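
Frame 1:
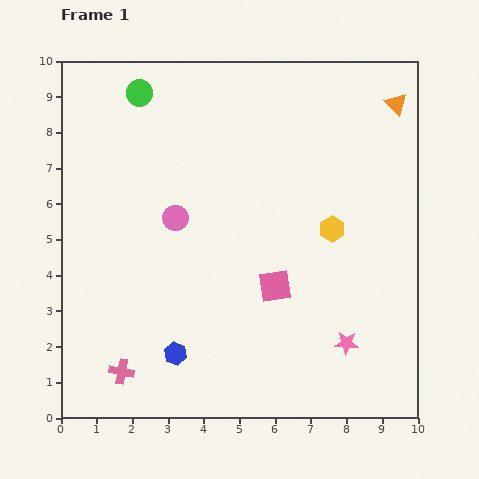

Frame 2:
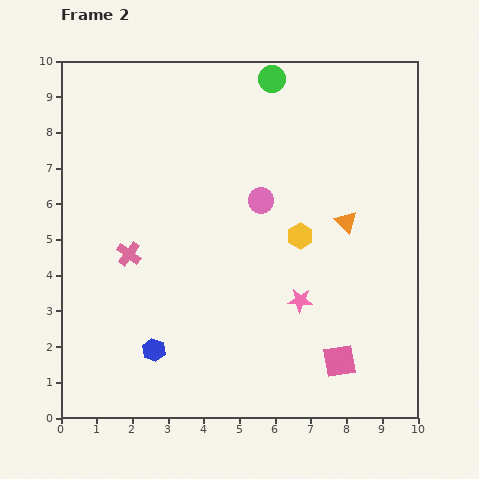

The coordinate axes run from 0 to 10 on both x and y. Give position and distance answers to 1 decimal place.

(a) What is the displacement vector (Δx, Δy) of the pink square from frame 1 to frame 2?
(1.8, -2.1)

The pink square was at (6.0, 3.7) in frame 1 and (7.8, 1.6) in frame 2.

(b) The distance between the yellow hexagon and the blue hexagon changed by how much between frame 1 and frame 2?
-0.4

Distance in frame 1: 5.6. Distance in frame 2: 5.2.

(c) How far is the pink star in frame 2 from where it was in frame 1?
1.8

The pink star moved from (8.0, 2.1) to (6.7, 3.3), a distance of √(1.3² + 1.2²) ≈ 1.8.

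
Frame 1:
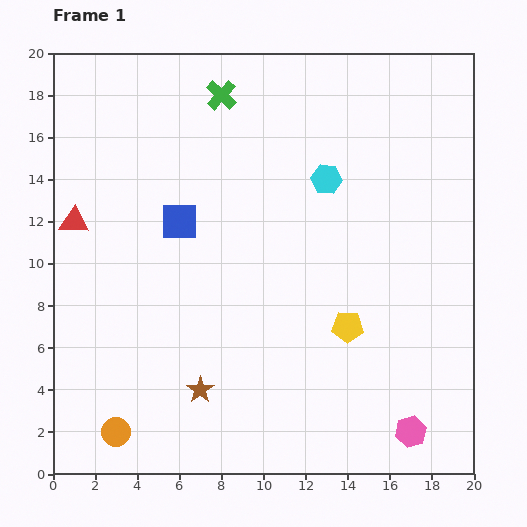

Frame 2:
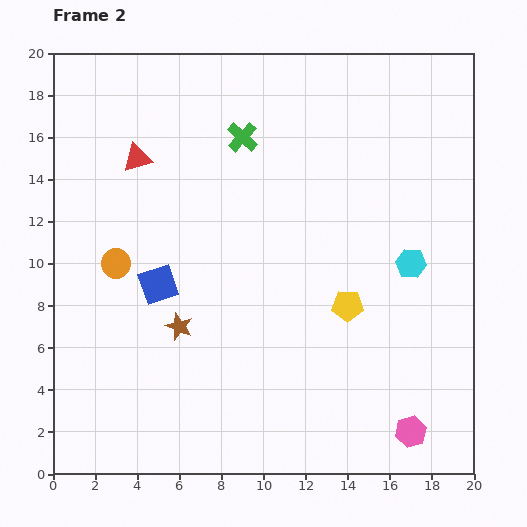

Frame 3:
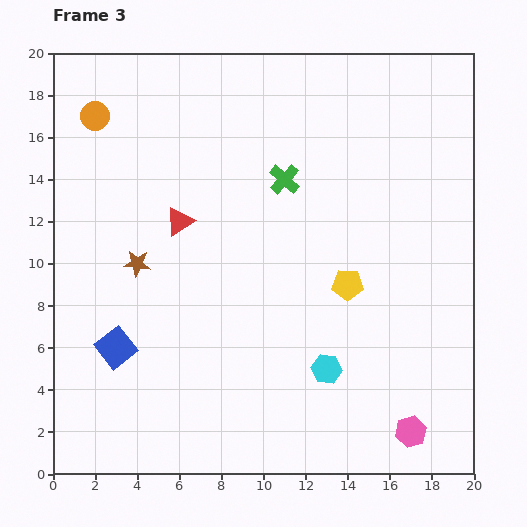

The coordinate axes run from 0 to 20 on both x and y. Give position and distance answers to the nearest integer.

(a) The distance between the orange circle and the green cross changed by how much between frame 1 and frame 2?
-9

Distance in frame 1: 17. Distance in frame 2: 8.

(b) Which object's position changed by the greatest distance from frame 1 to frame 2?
the orange circle

(moved 8; next 6)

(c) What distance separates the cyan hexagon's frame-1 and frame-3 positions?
9

The cyan hexagon moved from (13, 14) to (13, 5), a distance of √(0² + 9²) ≈ 9.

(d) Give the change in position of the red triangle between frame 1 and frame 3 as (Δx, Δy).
(5, 0)

The red triangle was at (1, 12) in frame 1 and (6, 12) in frame 3.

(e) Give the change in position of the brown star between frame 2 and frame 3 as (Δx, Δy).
(-2, 3)

The brown star was at (6, 7) in frame 2 and (4, 10) in frame 3.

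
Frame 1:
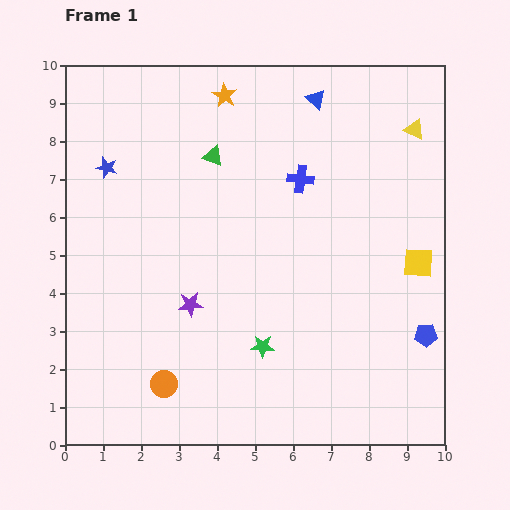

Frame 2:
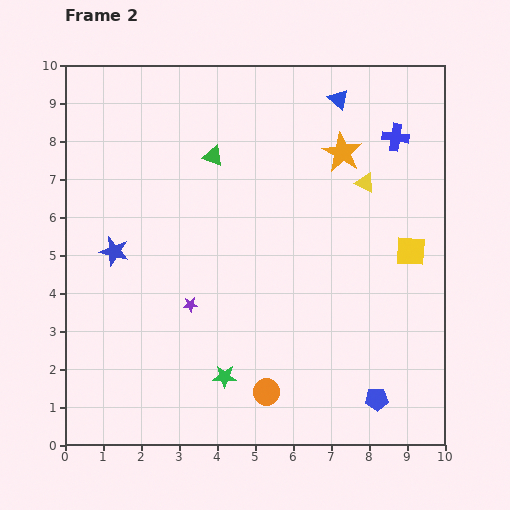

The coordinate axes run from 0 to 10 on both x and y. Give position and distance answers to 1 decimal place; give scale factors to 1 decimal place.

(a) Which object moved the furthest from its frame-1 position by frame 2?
the orange star

(moved 3.4; next 2.7)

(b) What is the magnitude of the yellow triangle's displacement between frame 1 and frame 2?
1.9

The yellow triangle moved from (9.2, 8.3) to (7.9, 6.9), a distance of √(1.3² + 1.4²) ≈ 1.9.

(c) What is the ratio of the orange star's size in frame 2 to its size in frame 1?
1.6×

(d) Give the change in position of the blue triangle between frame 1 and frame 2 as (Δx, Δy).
(0.6, 0.0)

The blue triangle was at (6.6, 9.1) in frame 1 and (7.2, 9.1) in frame 2.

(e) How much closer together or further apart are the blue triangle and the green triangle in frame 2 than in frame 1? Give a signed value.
+0.5

Distance in frame 1: 3.1. Distance in frame 2: 3.6.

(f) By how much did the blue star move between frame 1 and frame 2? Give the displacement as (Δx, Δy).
(0.2, -2.2)

The blue star was at (1.1, 7.3) in frame 1 and (1.3, 5.1) in frame 2.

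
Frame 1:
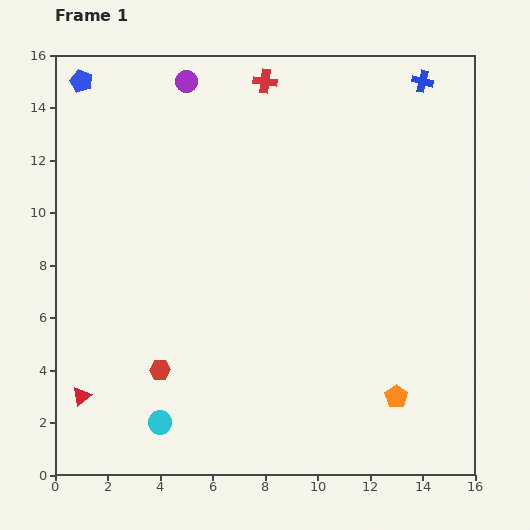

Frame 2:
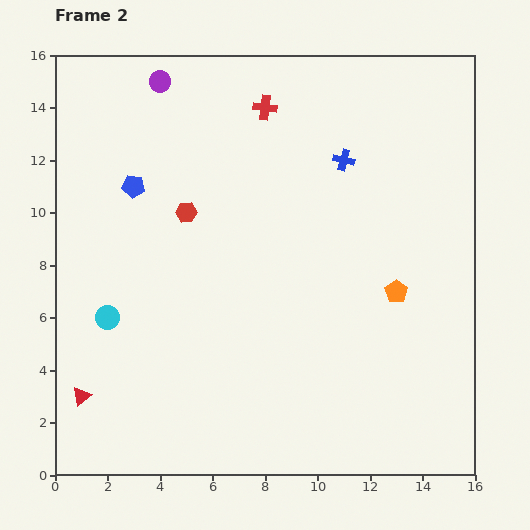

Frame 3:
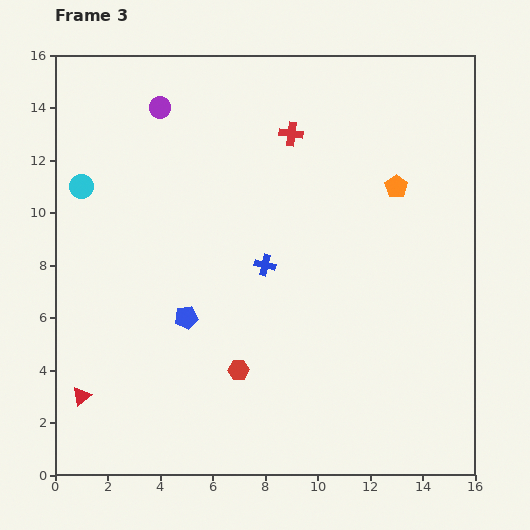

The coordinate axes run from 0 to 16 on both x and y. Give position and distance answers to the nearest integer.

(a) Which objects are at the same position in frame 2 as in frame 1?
the red triangle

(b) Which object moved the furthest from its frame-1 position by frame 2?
the red hexagon

(moved 6; next 4)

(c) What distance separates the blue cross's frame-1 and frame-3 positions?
9

The blue cross moved from (14, 15) to (8, 8), a distance of √(6² + 7²) ≈ 9.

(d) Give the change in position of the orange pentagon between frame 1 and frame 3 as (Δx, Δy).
(0, 8)

The orange pentagon was at (13, 3) in frame 1 and (13, 11) in frame 3.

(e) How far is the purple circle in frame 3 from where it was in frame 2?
1

The purple circle moved from (4, 15) to (4, 14), a distance of √(0² + 1²) ≈ 1.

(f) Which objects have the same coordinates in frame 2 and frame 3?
the red triangle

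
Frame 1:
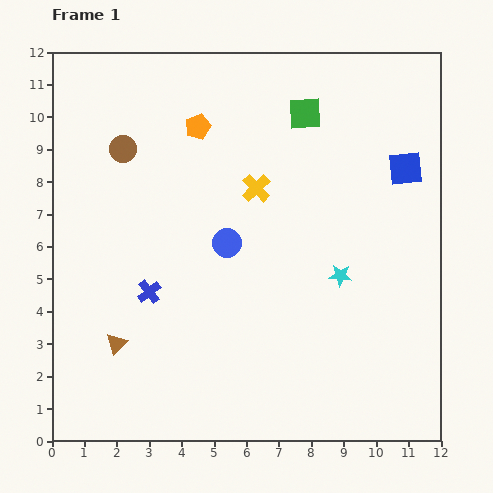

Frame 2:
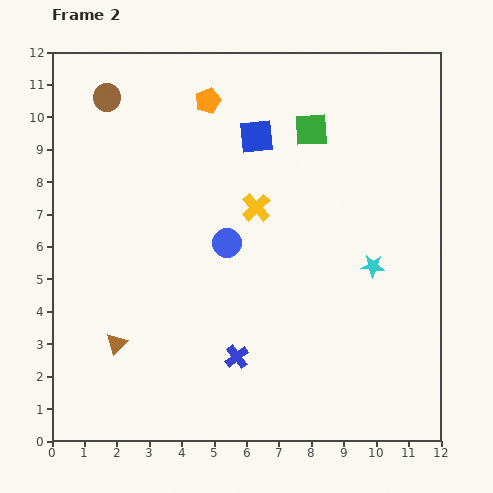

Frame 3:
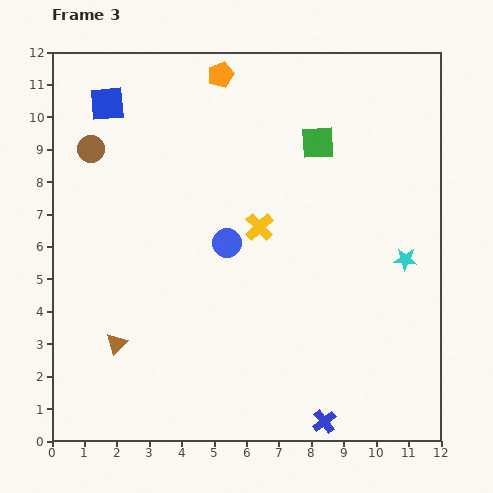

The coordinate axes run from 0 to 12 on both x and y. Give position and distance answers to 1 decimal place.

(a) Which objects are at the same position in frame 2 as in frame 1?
the brown triangle, the blue circle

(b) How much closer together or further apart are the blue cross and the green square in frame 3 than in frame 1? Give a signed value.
+1.3

Distance in frame 1: 7.3. Distance in frame 3: 8.6.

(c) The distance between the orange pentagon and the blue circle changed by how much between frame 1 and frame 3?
+1.5

Distance in frame 1: 3.7. Distance in frame 3: 5.2.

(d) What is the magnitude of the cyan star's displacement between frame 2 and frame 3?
1.0

The cyan star moved from (9.9, 5.4) to (10.9, 5.6), a distance of √(1.0² + 0.2²) ≈ 1.0.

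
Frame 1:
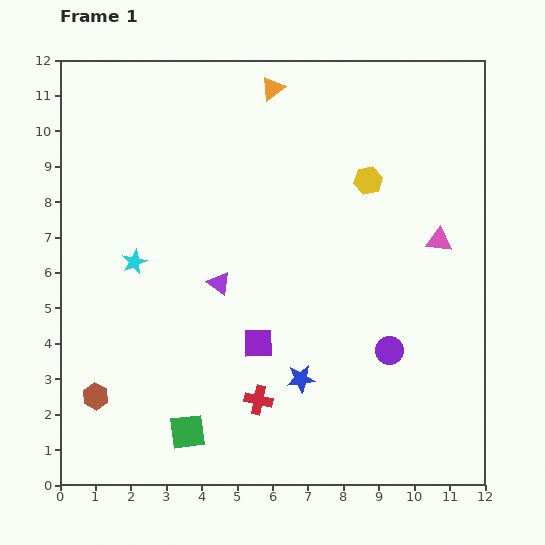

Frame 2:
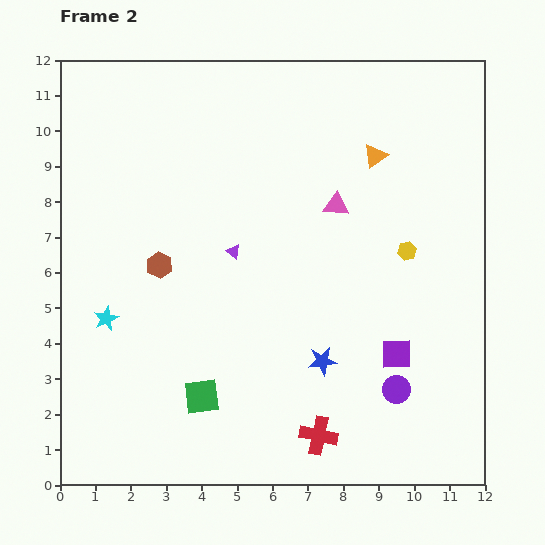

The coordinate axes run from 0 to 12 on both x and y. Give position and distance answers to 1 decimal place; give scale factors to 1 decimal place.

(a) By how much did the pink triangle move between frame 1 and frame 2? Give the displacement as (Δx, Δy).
(-2.9, 1.0)

The pink triangle was at (10.7, 6.9) in frame 1 and (7.8, 7.9) in frame 2.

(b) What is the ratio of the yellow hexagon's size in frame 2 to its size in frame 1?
0.7×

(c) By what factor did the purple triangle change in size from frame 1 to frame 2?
0.6×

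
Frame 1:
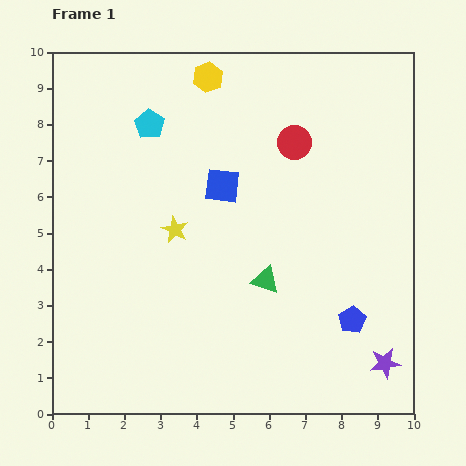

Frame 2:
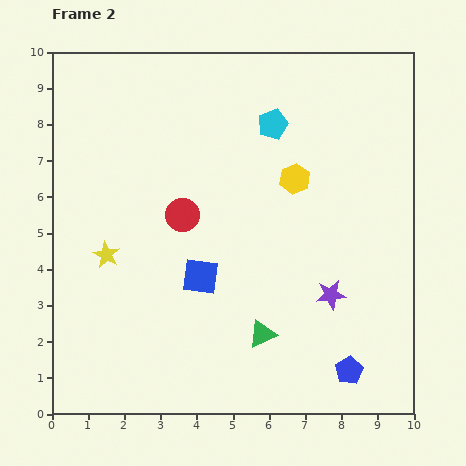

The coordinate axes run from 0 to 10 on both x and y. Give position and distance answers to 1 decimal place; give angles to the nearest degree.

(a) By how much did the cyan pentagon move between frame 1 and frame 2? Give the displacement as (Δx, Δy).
(3.4, 0.0)

The cyan pentagon was at (2.7, 8.0) in frame 1 and (6.1, 8.0) in frame 2.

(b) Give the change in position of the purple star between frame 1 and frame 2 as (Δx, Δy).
(-1.5, 1.9)

The purple star was at (9.2, 1.4) in frame 1 and (7.7, 3.3) in frame 2.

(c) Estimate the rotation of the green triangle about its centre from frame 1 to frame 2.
43° counter-clockwise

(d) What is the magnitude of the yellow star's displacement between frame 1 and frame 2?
2.0

The yellow star moved from (3.4, 5.1) to (1.5, 4.4), a distance of √(1.9² + 0.7²) ≈ 2.0.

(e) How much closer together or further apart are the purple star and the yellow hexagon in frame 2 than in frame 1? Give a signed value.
-5.9

Distance in frame 1: 9.3. Distance in frame 2: 3.4.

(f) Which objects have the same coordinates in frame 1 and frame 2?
none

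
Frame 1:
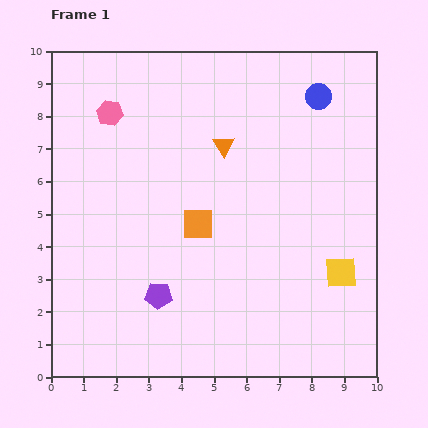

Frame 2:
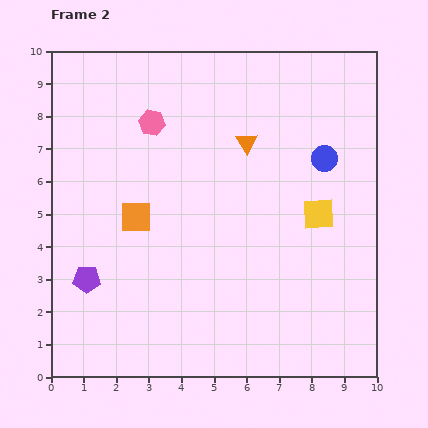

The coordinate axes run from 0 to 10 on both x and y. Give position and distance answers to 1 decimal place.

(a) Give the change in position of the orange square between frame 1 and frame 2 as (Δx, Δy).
(-1.9, 0.2)

The orange square was at (4.5, 4.7) in frame 1 and (2.6, 4.9) in frame 2.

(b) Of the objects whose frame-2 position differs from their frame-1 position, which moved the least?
the orange triangle

(moved 0.7)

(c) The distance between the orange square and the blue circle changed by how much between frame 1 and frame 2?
+0.7

Distance in frame 1: 5.4. Distance in frame 2: 6.1.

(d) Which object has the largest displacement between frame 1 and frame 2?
the purple pentagon

(moved 2.3; next 1.9)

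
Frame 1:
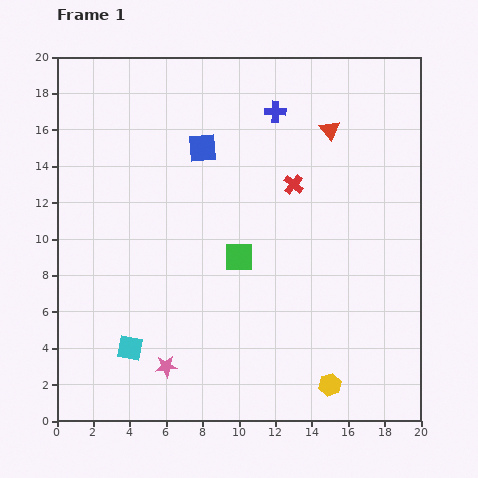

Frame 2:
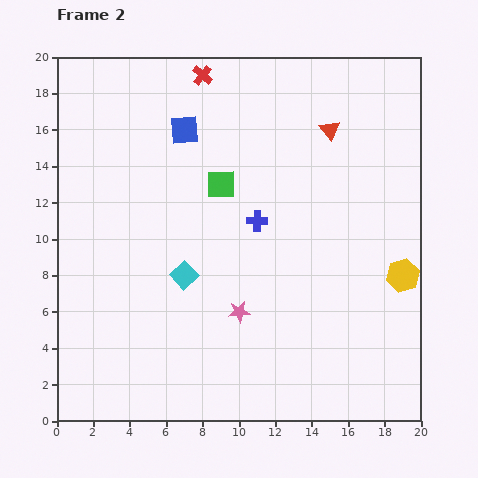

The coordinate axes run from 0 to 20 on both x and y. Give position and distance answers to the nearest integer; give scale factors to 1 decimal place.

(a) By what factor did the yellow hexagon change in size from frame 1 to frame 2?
1.5×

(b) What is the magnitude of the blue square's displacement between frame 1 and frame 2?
1

The blue square moved from (8, 15) to (7, 16), a distance of √(1² + 1²) ≈ 1.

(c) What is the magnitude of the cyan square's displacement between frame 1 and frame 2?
5

The cyan square moved from (4, 4) to (7, 8), a distance of √(3² + 4²) ≈ 5.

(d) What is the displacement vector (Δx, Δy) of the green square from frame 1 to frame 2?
(-1, 4)

The green square was at (10, 9) in frame 1 and (9, 13) in frame 2.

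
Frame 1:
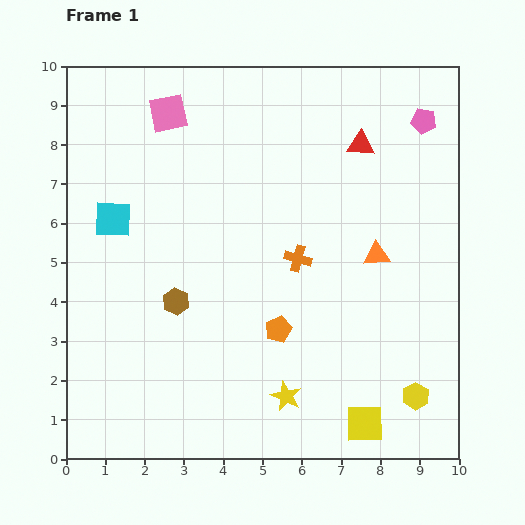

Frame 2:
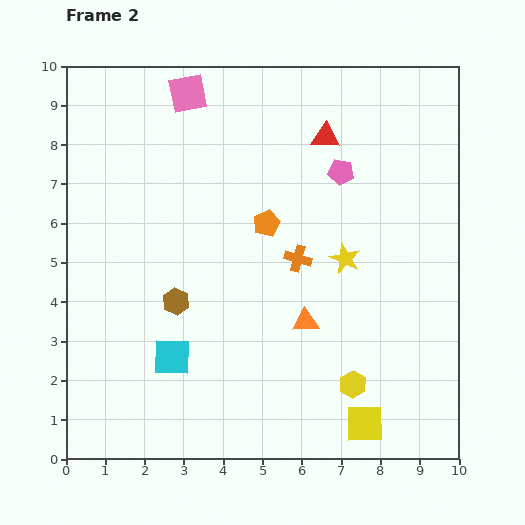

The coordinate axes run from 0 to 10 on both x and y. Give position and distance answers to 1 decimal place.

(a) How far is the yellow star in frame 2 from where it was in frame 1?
3.8

The yellow star moved from (5.6, 1.6) to (7.1, 5.1), a distance of √(1.5² + 3.5²) ≈ 3.8.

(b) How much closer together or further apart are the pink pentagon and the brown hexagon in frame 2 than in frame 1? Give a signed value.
-2.5

Distance in frame 1: 7.8. Distance in frame 2: 5.3.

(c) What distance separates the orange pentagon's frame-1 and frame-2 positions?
2.7

The orange pentagon moved from (5.4, 3.3) to (5.1, 6.0), a distance of √(0.3² + 2.7²) ≈ 2.7.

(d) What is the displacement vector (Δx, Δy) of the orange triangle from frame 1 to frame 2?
(-1.8, -1.7)

The orange triangle was at (7.9, 5.2) in frame 1 and (6.1, 3.5) in frame 2.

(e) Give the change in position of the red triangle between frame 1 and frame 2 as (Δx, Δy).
(-0.9, 0.2)

The red triangle was at (7.5, 8.0) in frame 1 and (6.6, 8.2) in frame 2.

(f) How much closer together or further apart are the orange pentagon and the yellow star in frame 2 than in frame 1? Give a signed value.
+0.5

Distance in frame 1: 1.7. Distance in frame 2: 2.2.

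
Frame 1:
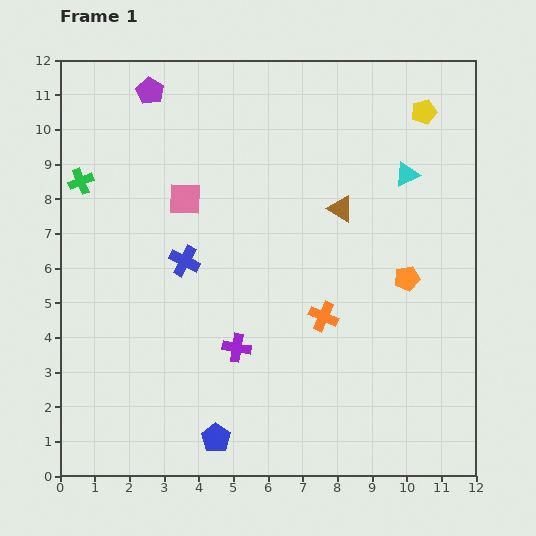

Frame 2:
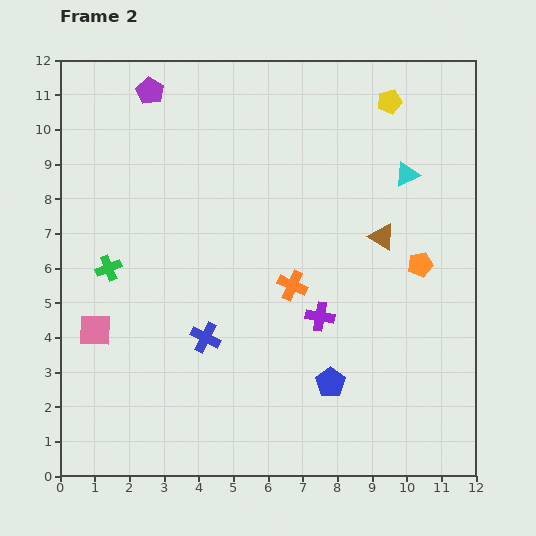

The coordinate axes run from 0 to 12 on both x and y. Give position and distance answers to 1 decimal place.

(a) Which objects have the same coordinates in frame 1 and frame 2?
the purple pentagon, the cyan triangle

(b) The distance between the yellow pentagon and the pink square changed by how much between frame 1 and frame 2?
+3.5

Distance in frame 1: 7.3. Distance in frame 2: 10.8.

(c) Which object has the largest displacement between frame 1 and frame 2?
the pink square

(moved 4.6; next 3.7)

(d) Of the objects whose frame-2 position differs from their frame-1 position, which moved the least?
the orange pentagon

(moved 0.6)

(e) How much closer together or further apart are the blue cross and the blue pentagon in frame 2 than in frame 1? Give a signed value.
-1.4

Distance in frame 1: 5.2. Distance in frame 2: 3.8.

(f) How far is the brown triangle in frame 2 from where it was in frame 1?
1.4

The brown triangle moved from (8.1, 7.7) to (9.3, 6.9), a distance of √(1.2² + 0.8²) ≈ 1.4.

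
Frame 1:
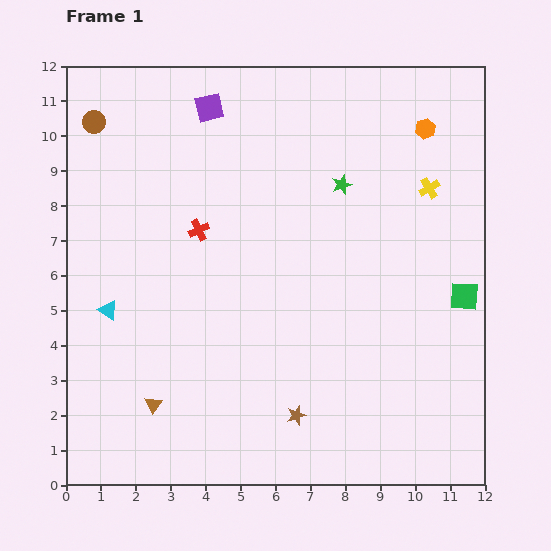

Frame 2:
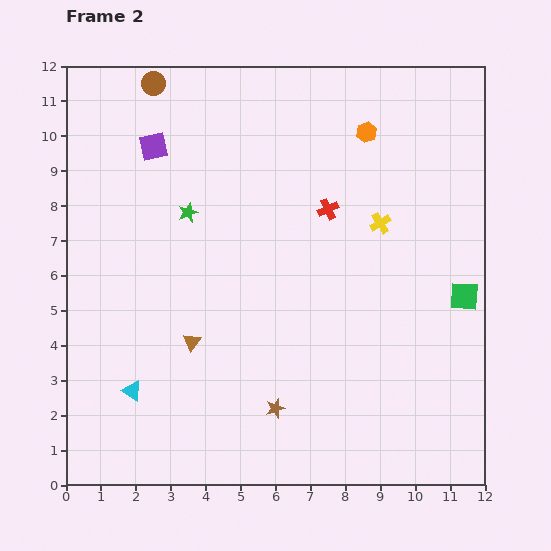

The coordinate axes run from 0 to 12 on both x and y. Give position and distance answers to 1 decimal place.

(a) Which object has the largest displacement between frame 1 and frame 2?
the green star

(moved 4.5; next 3.7)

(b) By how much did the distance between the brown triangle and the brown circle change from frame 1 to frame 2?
-0.8

Distance in frame 1: 8.3. Distance in frame 2: 7.5.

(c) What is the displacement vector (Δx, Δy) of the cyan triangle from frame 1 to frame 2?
(0.7, -2.3)

The cyan triangle was at (1.2, 5.0) in frame 1 and (1.9, 2.7) in frame 2.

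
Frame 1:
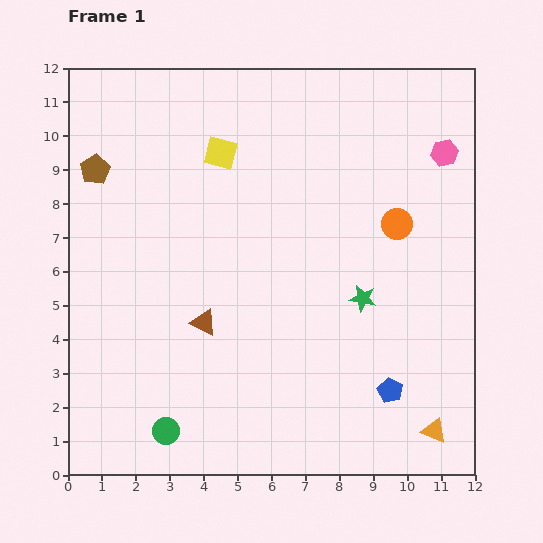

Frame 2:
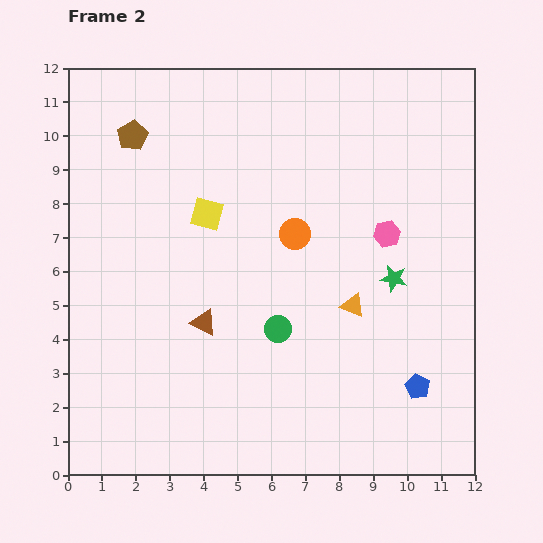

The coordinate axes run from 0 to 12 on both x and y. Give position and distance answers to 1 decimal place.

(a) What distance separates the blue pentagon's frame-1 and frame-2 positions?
0.8

The blue pentagon moved from (9.5, 2.5) to (10.3, 2.6), a distance of √(0.8² + 0.1²) ≈ 0.8.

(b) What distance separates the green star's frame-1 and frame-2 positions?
1.1

The green star moved from (8.7, 5.2) to (9.6, 5.8), a distance of √(0.9² + 0.6²) ≈ 1.1.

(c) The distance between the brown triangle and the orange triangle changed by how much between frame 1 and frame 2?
-3.1

Distance in frame 1: 7.5. Distance in frame 2: 4.4.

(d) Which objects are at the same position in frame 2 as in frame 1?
the brown triangle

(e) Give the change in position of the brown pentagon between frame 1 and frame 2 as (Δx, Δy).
(1.1, 1.0)

The brown pentagon was at (0.8, 9.0) in frame 1 and (1.9, 10.0) in frame 2.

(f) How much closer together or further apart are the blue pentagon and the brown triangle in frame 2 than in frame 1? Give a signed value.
+0.7

Distance in frame 1: 5.9. Distance in frame 2: 6.6.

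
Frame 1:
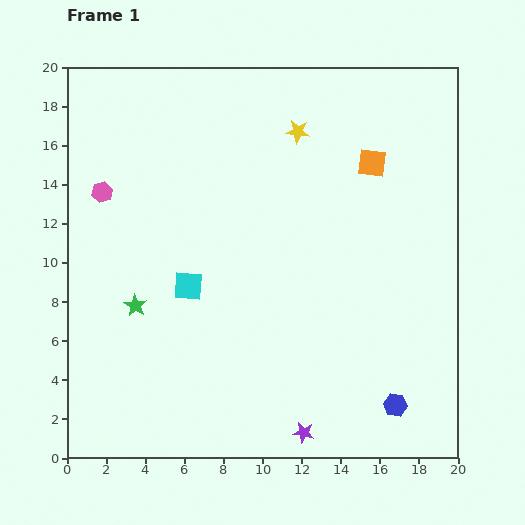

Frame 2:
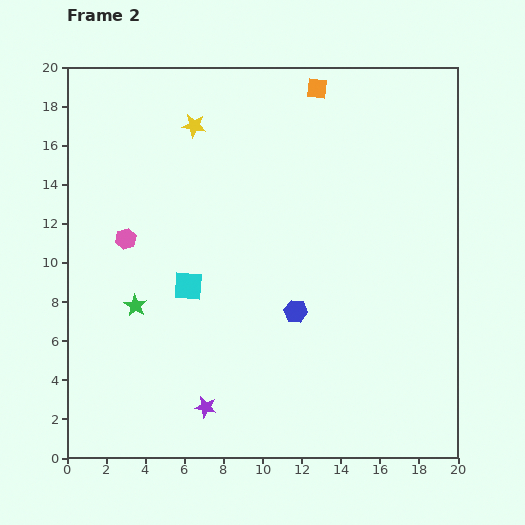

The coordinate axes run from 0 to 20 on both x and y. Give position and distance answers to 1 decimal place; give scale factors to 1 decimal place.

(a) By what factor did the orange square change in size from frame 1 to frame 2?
0.7×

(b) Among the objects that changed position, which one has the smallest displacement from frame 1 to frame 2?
the pink hexagon

(moved 2.7)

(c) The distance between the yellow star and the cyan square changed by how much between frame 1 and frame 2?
-1.5

Distance in frame 1: 9.7. Distance in frame 2: 8.2.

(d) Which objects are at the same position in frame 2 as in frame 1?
the green star, the cyan square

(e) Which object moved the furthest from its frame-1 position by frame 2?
the blue hexagon

(moved 7.0; next 5.3)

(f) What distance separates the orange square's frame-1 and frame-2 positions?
4.7

The orange square moved from (15.6, 15.1) to (12.8, 18.9), a distance of √(2.8² + 3.8²) ≈ 4.7.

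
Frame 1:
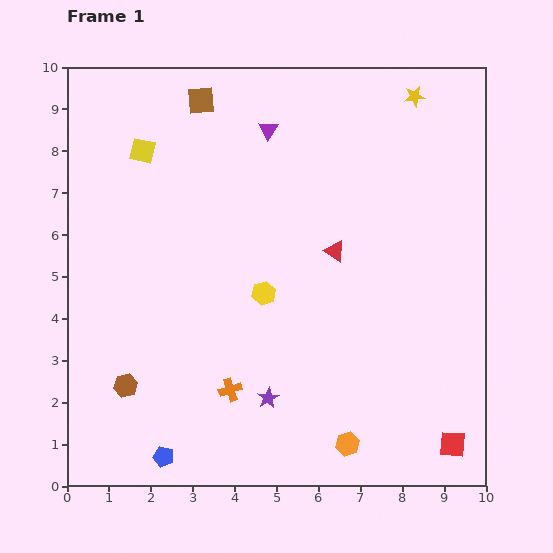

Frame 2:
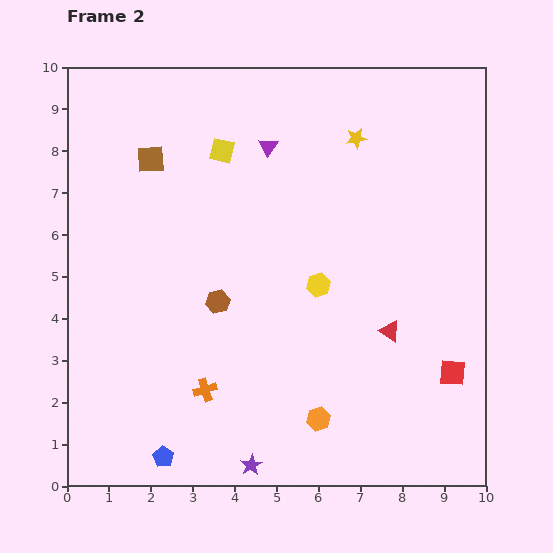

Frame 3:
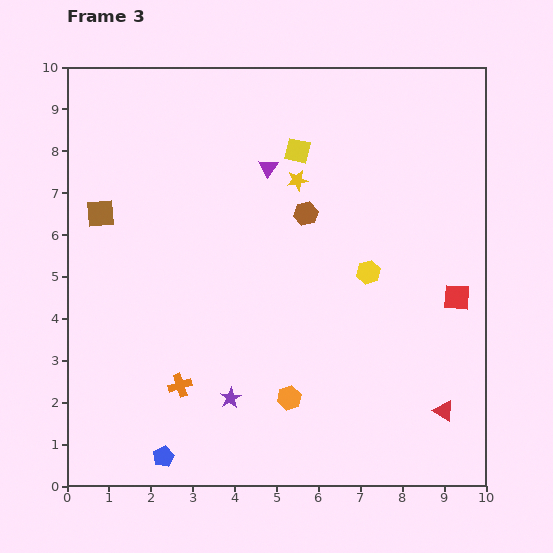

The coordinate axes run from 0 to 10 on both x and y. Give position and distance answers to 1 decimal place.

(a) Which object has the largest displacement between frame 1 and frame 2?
the brown hexagon

(moved 3.0; next 2.3)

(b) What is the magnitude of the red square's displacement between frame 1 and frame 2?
1.7

The red square moved from (9.2, 1.0) to (9.2, 2.7), a distance of √(0.0² + 1.7²) ≈ 1.7.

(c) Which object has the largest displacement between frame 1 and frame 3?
the brown hexagon

(moved 5.9; next 4.6)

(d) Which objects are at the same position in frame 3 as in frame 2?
the blue pentagon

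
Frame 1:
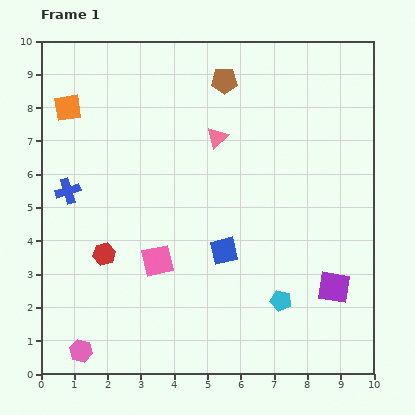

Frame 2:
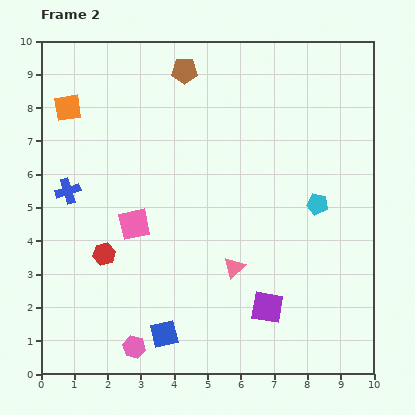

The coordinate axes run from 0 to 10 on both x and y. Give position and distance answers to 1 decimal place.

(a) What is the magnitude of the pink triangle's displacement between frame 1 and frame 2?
3.9

The pink triangle moved from (5.3, 7.1) to (5.8, 3.2), a distance of √(0.5² + 3.9²) ≈ 3.9.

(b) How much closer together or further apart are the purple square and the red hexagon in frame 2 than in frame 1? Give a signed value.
-1.8

Distance in frame 1: 7.0. Distance in frame 2: 5.2.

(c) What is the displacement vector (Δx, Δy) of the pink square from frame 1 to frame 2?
(-0.7, 1.1)

The pink square was at (3.5, 3.4) in frame 1 and (2.8, 4.5) in frame 2.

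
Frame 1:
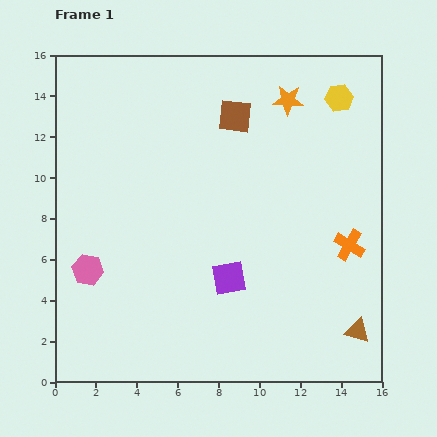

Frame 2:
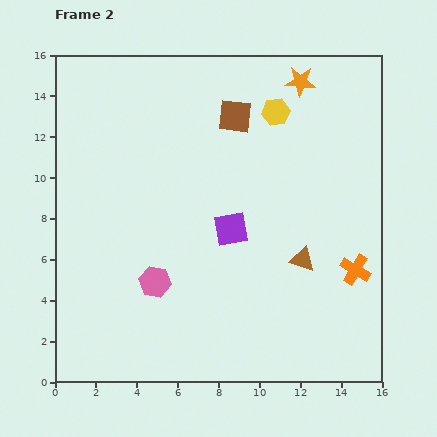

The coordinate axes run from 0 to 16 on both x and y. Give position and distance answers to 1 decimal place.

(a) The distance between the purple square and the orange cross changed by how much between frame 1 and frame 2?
+0.3

Distance in frame 1: 6.1. Distance in frame 2: 6.4.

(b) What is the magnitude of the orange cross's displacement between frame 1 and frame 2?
1.2

The orange cross moved from (14.4, 6.7) to (14.7, 5.5), a distance of √(0.3² + 1.2²) ≈ 1.2.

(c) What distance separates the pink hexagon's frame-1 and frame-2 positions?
3.4

The pink hexagon moved from (1.6, 5.5) to (4.9, 4.9), a distance of √(3.3² + 0.6²) ≈ 3.4.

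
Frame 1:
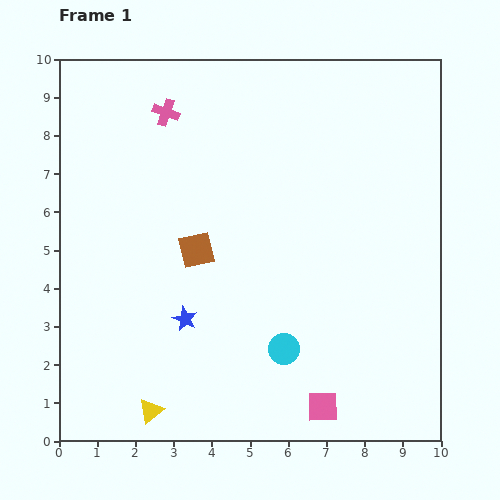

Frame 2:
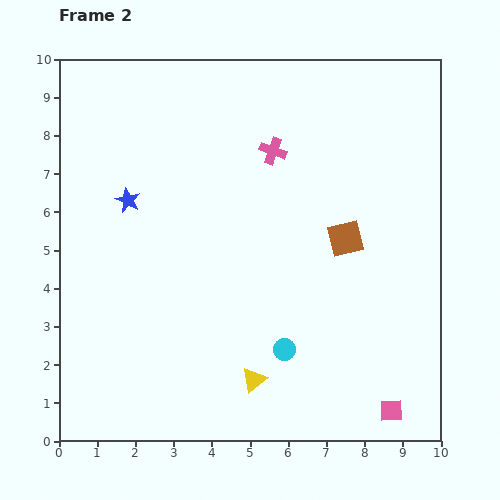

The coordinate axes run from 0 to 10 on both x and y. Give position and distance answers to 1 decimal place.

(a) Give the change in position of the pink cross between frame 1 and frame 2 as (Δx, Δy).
(2.8, -1.0)

The pink cross was at (2.8, 8.6) in frame 1 and (5.6, 7.6) in frame 2.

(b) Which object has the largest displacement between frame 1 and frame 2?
the brown square

(moved 3.9; next 3.4)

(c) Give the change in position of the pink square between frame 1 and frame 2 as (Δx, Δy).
(1.8, -0.1)

The pink square was at (6.9, 0.9) in frame 1 and (8.7, 0.8) in frame 2.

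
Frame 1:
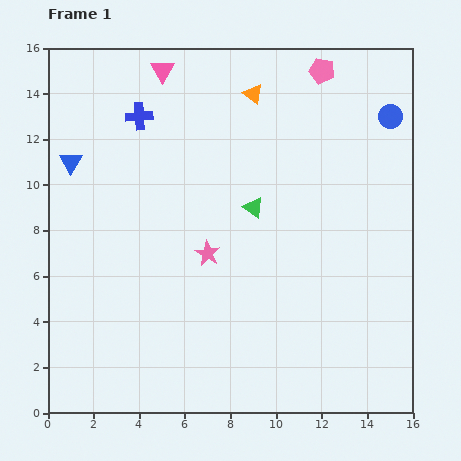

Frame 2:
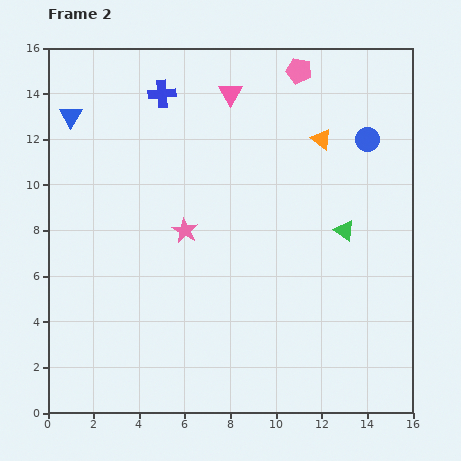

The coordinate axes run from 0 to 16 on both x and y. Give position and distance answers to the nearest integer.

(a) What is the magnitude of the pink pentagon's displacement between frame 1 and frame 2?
1

The pink pentagon moved from (12, 15) to (11, 15), a distance of √(1² + 0²) ≈ 1.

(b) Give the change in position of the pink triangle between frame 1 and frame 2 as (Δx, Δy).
(3, -1)

The pink triangle was at (5, 15) in frame 1 and (8, 14) in frame 2.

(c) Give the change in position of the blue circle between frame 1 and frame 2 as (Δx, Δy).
(-1, -1)

The blue circle was at (15, 13) in frame 1 and (14, 12) in frame 2.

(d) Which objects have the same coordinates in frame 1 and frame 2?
none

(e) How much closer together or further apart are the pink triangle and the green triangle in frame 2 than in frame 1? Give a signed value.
+1

Distance in frame 1: 7. Distance in frame 2: 8.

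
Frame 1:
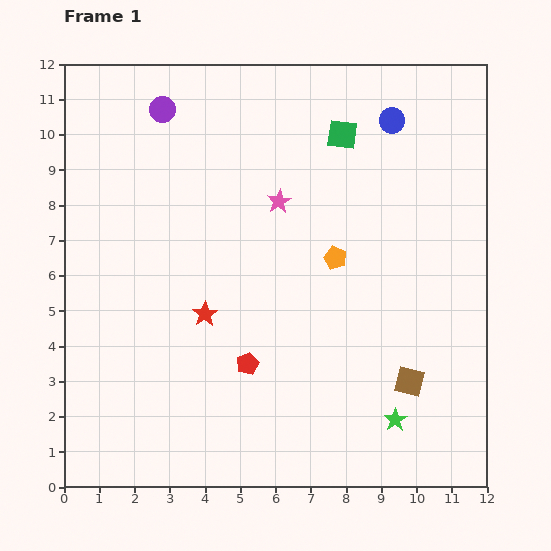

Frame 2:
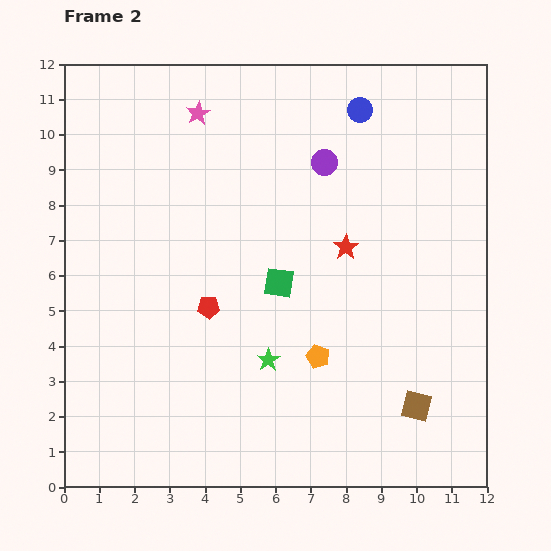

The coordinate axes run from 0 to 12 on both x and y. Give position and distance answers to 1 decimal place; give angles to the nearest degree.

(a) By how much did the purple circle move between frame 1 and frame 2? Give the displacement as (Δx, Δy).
(4.6, -1.5)

The purple circle was at (2.8, 10.7) in frame 1 and (7.4, 9.2) in frame 2.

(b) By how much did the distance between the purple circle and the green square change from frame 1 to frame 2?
-1.5

Distance in frame 1: 5.1. Distance in frame 2: 3.6.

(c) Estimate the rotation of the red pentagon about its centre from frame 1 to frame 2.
21° clockwise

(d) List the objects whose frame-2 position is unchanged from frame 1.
none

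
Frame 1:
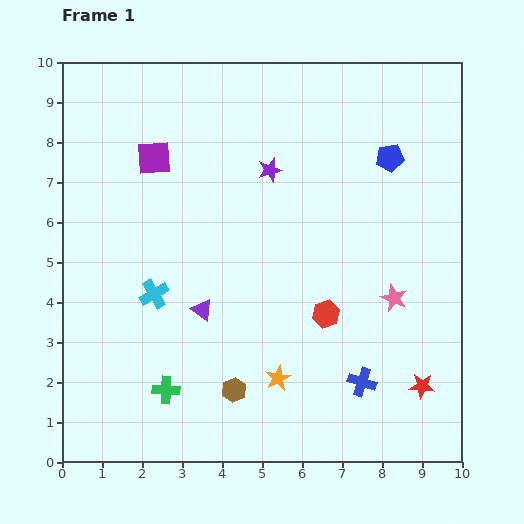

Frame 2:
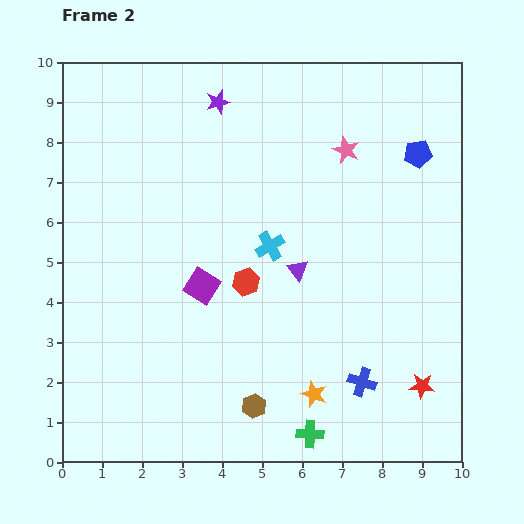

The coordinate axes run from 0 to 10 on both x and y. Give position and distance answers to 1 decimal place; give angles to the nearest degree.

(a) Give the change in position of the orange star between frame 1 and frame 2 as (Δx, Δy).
(0.9, -0.4)

The orange star was at (5.4, 2.1) in frame 1 and (6.3, 1.7) in frame 2.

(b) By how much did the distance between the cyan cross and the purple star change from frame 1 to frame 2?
-0.4

Distance in frame 1: 4.2. Distance in frame 2: 3.8.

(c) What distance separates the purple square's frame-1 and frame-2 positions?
3.4

The purple square moved from (2.3, 7.6) to (3.5, 4.4), a distance of √(1.2² + 3.2²) ≈ 3.4.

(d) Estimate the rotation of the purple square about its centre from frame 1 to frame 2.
36° clockwise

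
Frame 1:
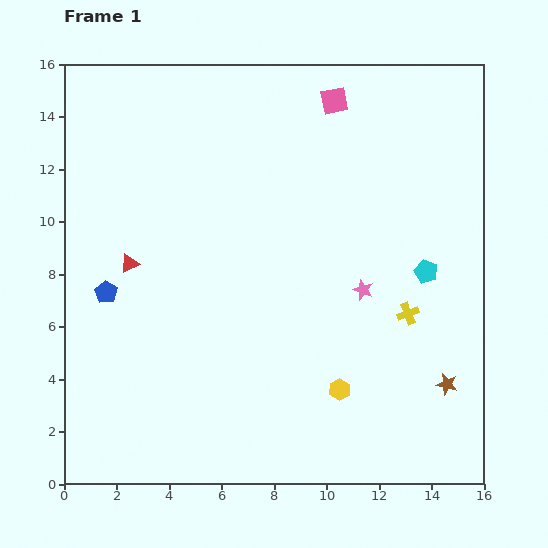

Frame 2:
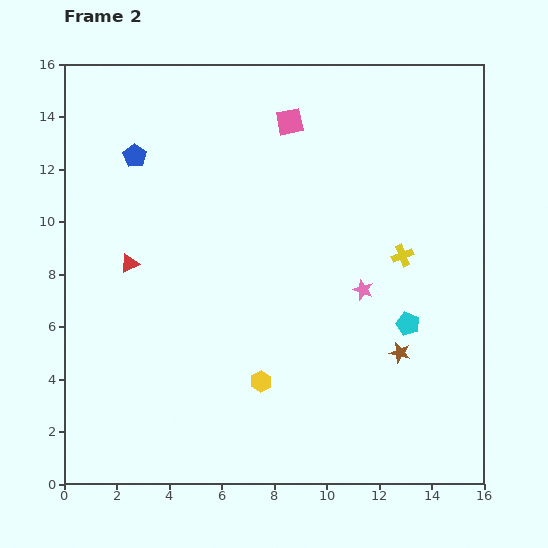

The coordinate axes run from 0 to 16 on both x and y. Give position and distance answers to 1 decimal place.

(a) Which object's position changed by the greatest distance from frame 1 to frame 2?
the blue pentagon

(moved 5.3; next 3.0)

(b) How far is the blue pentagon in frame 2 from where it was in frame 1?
5.3

The blue pentagon moved from (1.6, 7.3) to (2.7, 12.5), a distance of √(1.1² + 5.2²) ≈ 5.3.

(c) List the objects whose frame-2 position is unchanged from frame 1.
the pink star, the red triangle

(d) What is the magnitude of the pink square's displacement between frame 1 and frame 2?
1.9

The pink square moved from (10.3, 14.6) to (8.6, 13.8), a distance of √(1.7² + 0.8²) ≈ 1.9.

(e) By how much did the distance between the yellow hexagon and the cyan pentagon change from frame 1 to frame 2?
+0.4

Distance in frame 1: 5.6. Distance in frame 2: 6.0.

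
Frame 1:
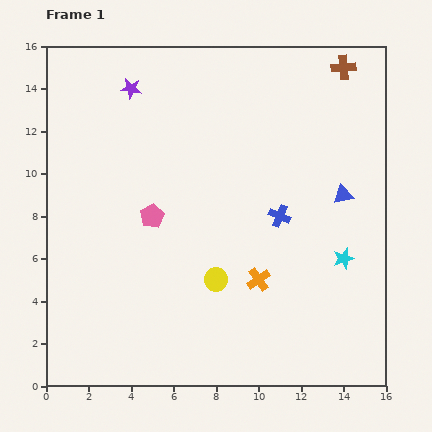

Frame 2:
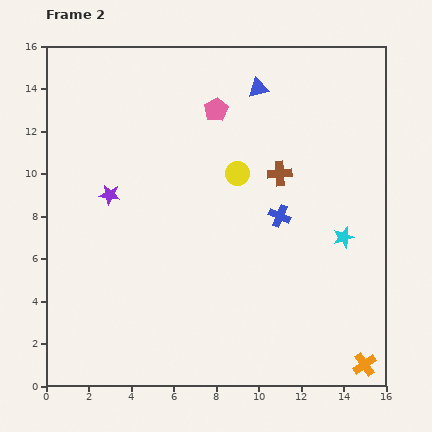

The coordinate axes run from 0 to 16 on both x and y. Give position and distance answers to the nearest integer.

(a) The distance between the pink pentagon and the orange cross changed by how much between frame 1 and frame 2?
+8

Distance in frame 1: 6. Distance in frame 2: 14.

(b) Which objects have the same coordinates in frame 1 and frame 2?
the blue cross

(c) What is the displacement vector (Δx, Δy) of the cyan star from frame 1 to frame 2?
(0, 1)

The cyan star was at (14, 6) in frame 1 and (14, 7) in frame 2.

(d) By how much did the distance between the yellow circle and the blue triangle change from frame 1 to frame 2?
-3

Distance in frame 1: 7. Distance in frame 2: 4.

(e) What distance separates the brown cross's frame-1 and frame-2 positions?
6

The brown cross moved from (14, 15) to (11, 10), a distance of √(3² + 5²) ≈ 6.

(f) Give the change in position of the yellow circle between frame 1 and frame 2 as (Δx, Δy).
(1, 5)

The yellow circle was at (8, 5) in frame 1 and (9, 10) in frame 2.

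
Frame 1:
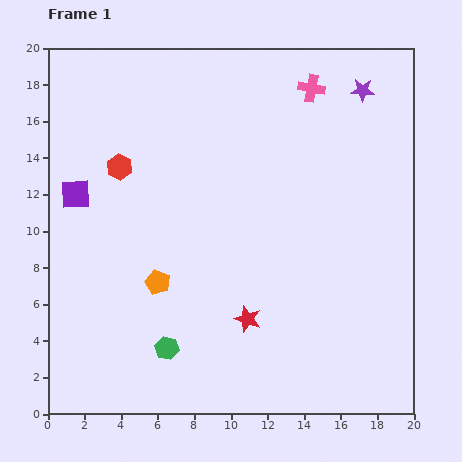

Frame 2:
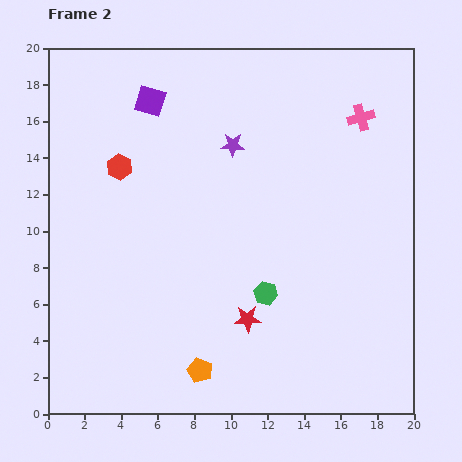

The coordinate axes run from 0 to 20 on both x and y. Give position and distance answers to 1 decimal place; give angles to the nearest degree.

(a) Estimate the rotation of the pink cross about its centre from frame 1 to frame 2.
26° counter-clockwise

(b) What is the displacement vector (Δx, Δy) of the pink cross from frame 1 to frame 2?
(2.7, -1.6)

The pink cross was at (14.4, 17.8) in frame 1 and (17.1, 16.2) in frame 2.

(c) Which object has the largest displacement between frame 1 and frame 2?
the purple star

(moved 7.7; next 6.5)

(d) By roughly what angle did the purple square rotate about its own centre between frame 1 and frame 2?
20° clockwise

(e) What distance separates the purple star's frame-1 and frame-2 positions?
7.7

The purple star moved from (17.2, 17.7) to (10.1, 14.7), a distance of √(7.1² + 3.0²) ≈ 7.7.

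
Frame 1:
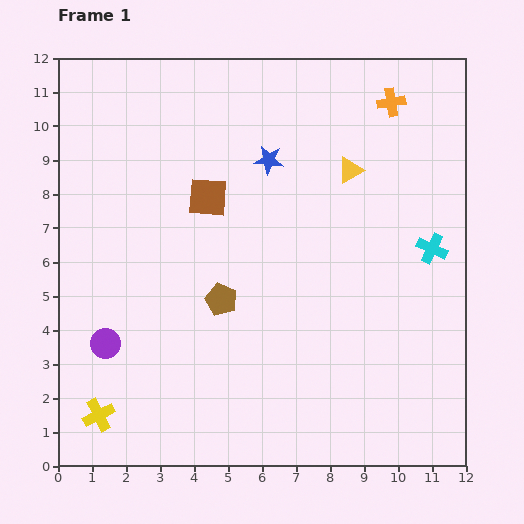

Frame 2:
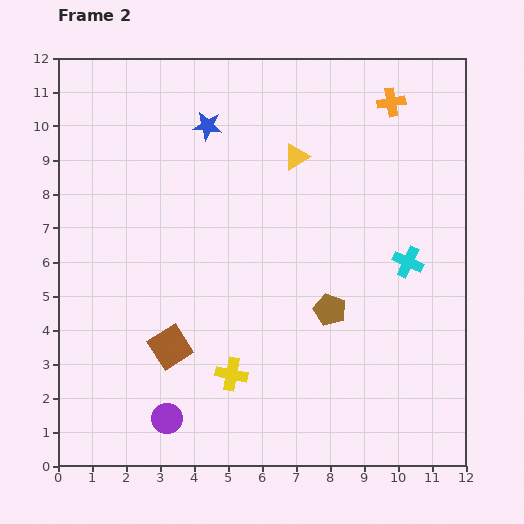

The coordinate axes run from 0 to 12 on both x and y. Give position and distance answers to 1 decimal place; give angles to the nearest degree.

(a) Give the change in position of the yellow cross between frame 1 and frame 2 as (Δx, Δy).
(3.9, 1.2)

The yellow cross was at (1.2, 1.5) in frame 1 and (5.1, 2.7) in frame 2.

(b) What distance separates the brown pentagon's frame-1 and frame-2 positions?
3.2

The brown pentagon moved from (4.8, 4.9) to (8.0, 4.6), a distance of √(3.2² + 0.3²) ≈ 3.2.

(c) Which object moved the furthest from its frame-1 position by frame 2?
the brown square

(moved 4.5; next 4.1)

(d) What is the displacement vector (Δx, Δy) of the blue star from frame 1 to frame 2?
(-1.8, 1.0)

The blue star was at (6.2, 9.0) in frame 1 and (4.4, 10.0) in frame 2.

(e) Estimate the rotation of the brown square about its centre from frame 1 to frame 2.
37° counter-clockwise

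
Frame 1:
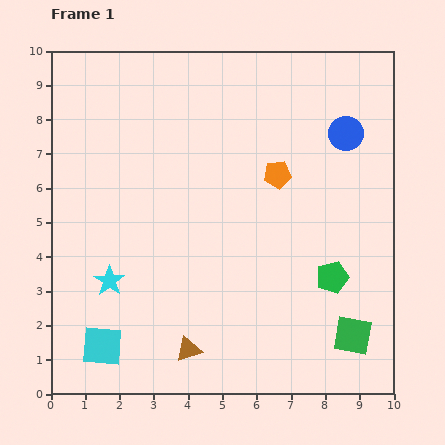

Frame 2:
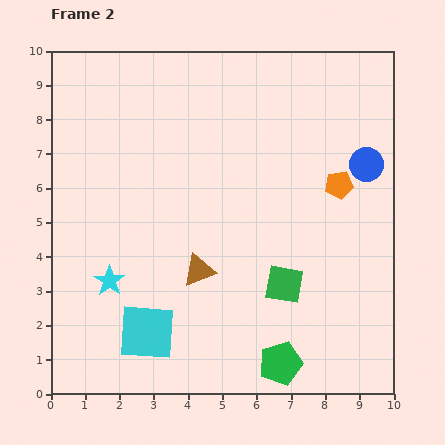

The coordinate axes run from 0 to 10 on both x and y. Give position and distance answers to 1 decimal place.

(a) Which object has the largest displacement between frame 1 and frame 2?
the green pentagon

(moved 2.9; next 2.5)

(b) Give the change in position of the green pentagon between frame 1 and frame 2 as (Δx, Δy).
(-1.5, -2.5)

The green pentagon was at (8.2, 3.4) in frame 1 and (6.7, 0.9) in frame 2.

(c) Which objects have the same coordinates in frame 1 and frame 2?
the cyan star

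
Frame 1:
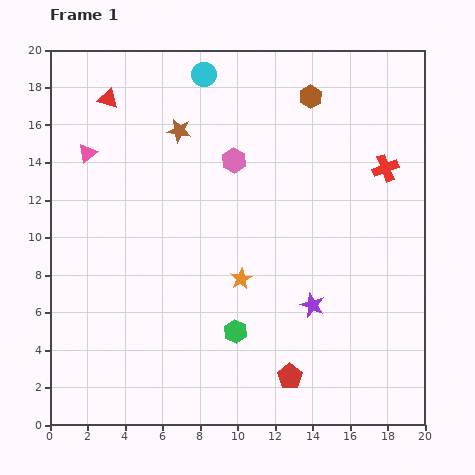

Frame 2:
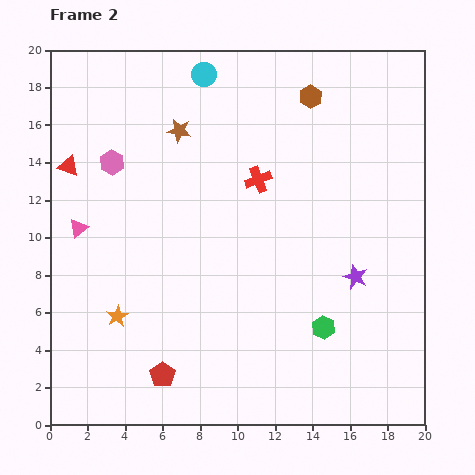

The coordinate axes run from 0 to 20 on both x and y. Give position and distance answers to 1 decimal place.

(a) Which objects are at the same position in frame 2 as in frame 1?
the brown star, the brown hexagon, the cyan circle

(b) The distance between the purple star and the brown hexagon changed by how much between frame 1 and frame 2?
-1.2

Distance in frame 1: 11.1. Distance in frame 2: 9.9.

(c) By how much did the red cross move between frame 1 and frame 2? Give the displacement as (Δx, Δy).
(-6.8, -0.6)

The red cross was at (17.9, 13.7) in frame 1 and (11.1, 13.1) in frame 2.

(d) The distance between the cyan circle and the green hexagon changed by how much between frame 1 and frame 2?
+1.1

Distance in frame 1: 13.8. Distance in frame 2: 14.9.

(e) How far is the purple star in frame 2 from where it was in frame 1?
2.7

The purple star moved from (14.0, 6.4) to (16.3, 7.9), a distance of √(2.3² + 1.5²) ≈ 2.7.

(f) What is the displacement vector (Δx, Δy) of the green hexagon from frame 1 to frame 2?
(4.7, 0.2)

The green hexagon was at (9.9, 5.0) in frame 1 and (14.6, 5.2) in frame 2.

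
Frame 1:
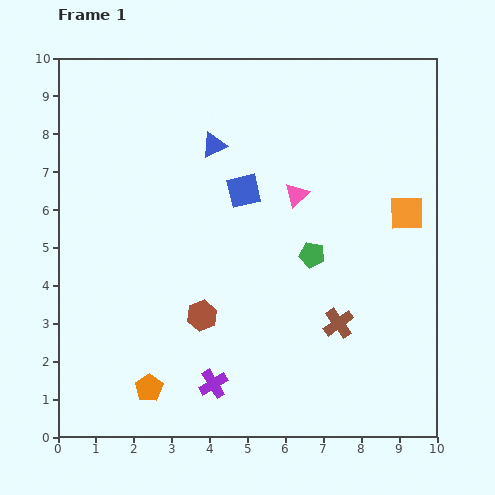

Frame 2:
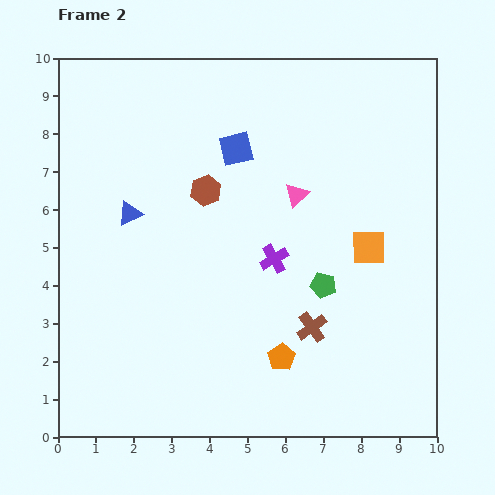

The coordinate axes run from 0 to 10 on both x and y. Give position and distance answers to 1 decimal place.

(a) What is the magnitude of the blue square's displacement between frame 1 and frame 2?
1.1

The blue square moved from (4.9, 6.5) to (4.7, 7.6), a distance of √(0.2² + 1.1²) ≈ 1.1.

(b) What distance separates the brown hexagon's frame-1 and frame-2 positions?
3.3

The brown hexagon moved from (3.8, 3.2) to (3.9, 6.5), a distance of √(0.1² + 3.3²) ≈ 3.3.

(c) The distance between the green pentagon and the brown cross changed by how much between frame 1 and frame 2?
-0.8

Distance in frame 1: 1.9. Distance in frame 2: 1.1.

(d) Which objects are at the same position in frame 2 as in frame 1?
the pink triangle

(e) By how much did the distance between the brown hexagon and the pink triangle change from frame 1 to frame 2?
-1.7

Distance in frame 1: 4.1. Distance in frame 2: 2.4.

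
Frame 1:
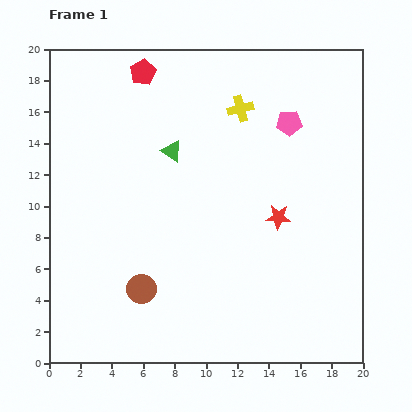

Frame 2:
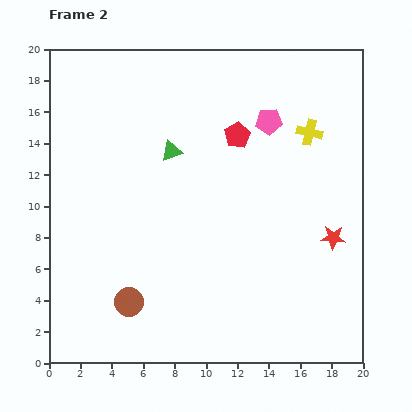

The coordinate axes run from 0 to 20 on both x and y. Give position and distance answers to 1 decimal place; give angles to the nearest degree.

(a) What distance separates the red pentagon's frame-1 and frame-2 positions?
7.2

The red pentagon moved from (6.0, 18.5) to (12.0, 14.5), a distance of √(6.0² + 4.0²) ≈ 7.2.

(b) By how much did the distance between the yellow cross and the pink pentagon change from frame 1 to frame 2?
-0.5

Distance in frame 1: 3.2. Distance in frame 2: 2.7.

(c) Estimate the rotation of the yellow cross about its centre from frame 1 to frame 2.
28° clockwise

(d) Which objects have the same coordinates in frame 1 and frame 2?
the green triangle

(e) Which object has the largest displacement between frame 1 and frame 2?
the red pentagon

(moved 7.2; next 4.6)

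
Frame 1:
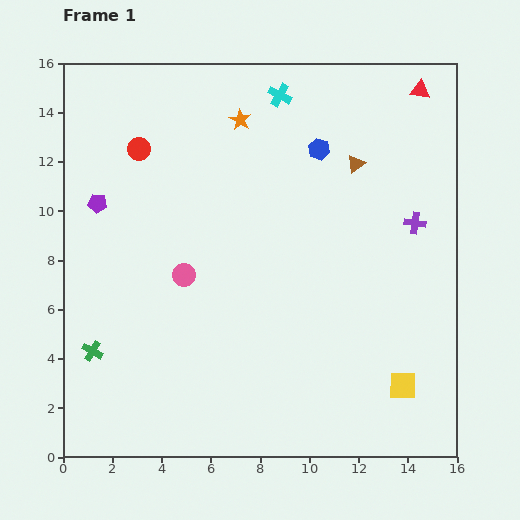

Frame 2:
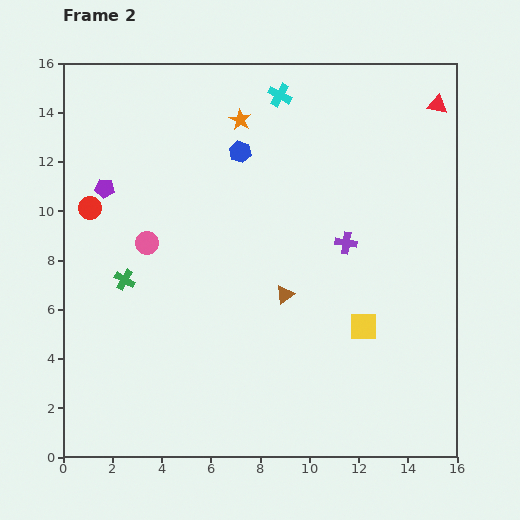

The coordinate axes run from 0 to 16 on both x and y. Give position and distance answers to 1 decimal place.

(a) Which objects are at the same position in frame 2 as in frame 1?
the orange star, the cyan cross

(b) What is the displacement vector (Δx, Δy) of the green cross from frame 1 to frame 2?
(1.3, 2.9)

The green cross was at (1.2, 4.3) in frame 1 and (2.5, 7.2) in frame 2.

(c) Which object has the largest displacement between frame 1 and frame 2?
the brown triangle

(moved 6.0; next 3.2)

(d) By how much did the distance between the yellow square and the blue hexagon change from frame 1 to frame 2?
-1.5

Distance in frame 1: 10.2. Distance in frame 2: 8.7.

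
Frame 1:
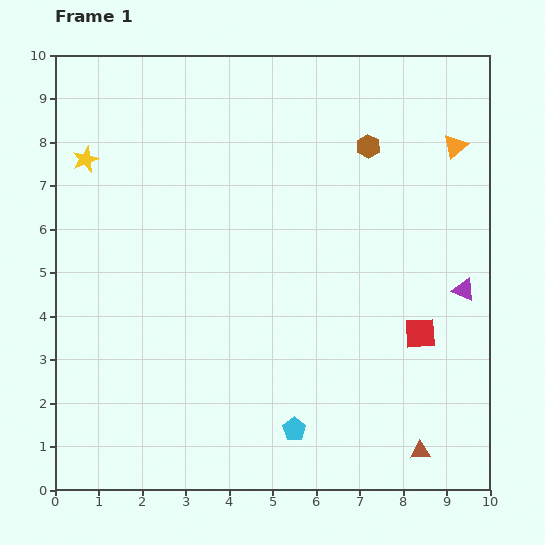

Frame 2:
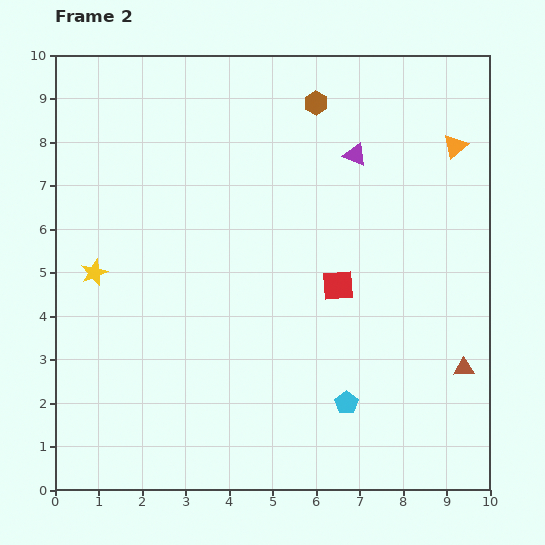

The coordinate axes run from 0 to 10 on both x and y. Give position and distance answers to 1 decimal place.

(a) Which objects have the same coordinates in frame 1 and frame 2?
the orange triangle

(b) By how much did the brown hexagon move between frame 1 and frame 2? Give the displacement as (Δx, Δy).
(-1.2, 1.0)

The brown hexagon was at (7.2, 7.9) in frame 1 and (6.0, 8.9) in frame 2.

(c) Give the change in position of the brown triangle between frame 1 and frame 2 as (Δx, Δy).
(1.0, 1.9)

The brown triangle was at (8.4, 0.9) in frame 1 and (9.4, 2.8) in frame 2.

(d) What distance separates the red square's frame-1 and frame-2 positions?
2.2

The red square moved from (8.4, 3.6) to (6.5, 4.7), a distance of √(1.9² + 1.1²) ≈ 2.2.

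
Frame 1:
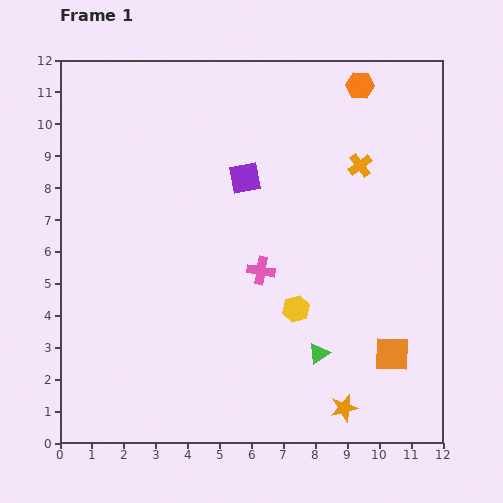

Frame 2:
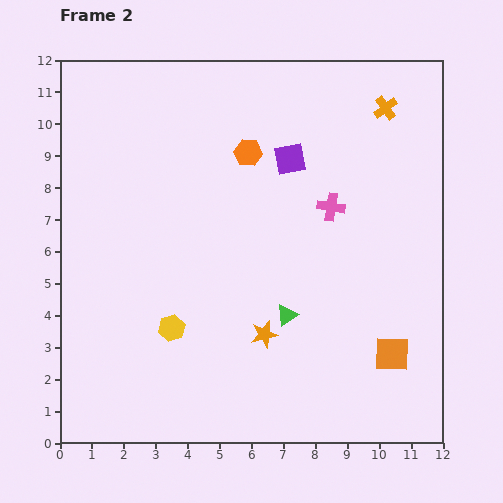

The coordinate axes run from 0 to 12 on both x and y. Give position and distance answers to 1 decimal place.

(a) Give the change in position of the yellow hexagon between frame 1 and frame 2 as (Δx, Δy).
(-3.9, -0.6)

The yellow hexagon was at (7.4, 4.2) in frame 1 and (3.5, 3.6) in frame 2.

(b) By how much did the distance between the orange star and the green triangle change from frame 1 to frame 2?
-1.0

Distance in frame 1: 1.9. Distance in frame 2: 0.9.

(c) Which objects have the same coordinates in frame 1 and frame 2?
the orange square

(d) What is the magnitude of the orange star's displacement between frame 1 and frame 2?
3.4

The orange star moved from (8.9, 1.1) to (6.4, 3.4), a distance of √(2.5² + 2.3²) ≈ 3.4.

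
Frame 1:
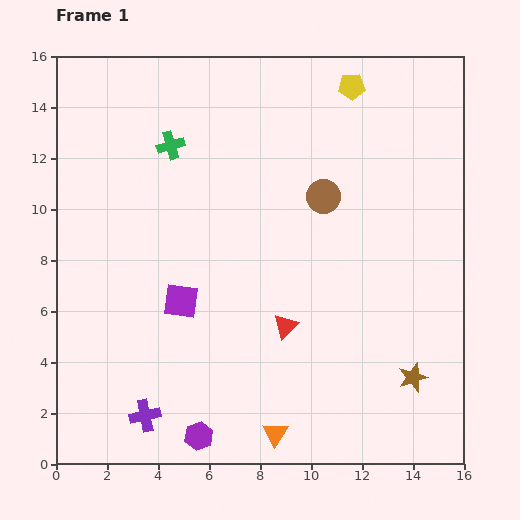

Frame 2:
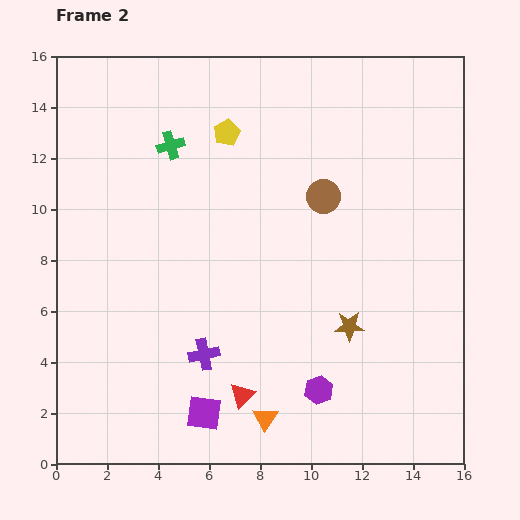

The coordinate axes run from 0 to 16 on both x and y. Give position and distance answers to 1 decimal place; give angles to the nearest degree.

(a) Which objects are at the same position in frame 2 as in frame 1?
the green cross, the brown circle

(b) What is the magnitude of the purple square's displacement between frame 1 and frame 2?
4.5

The purple square moved from (4.9, 6.4) to (5.8, 2.0), a distance of √(0.9² + 4.4²) ≈ 4.5.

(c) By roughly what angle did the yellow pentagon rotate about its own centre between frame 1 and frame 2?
24° counter-clockwise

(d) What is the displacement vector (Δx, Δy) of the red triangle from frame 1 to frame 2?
(-1.7, -2.7)

The red triangle was at (9.0, 5.4) in frame 1 and (7.3, 2.7) in frame 2.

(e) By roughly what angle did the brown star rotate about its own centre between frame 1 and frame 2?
16° clockwise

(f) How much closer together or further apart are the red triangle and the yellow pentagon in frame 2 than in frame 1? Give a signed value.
+0.5

Distance in frame 1: 9.8. Distance in frame 2: 10.3.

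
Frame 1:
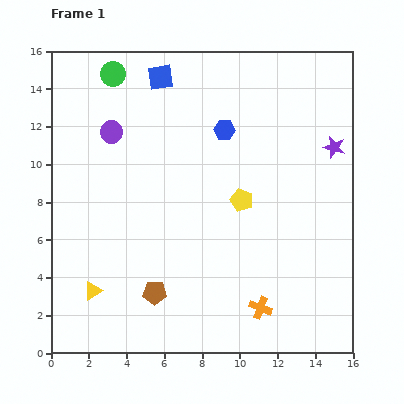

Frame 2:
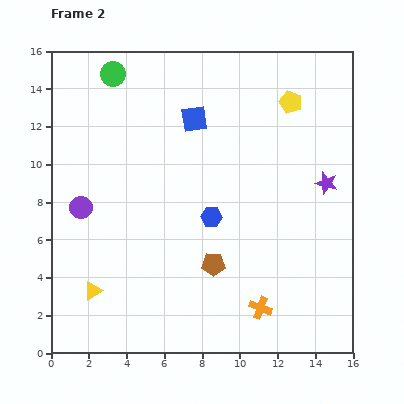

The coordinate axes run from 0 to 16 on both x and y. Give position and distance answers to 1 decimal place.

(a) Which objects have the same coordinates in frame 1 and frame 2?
the orange cross, the green circle, the yellow triangle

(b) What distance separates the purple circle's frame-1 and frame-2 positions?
4.3

The purple circle moved from (3.2, 11.7) to (1.6, 7.7), a distance of √(1.6² + 4.0²) ≈ 4.3.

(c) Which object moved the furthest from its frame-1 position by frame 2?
the yellow pentagon

(moved 5.8; next 4.7)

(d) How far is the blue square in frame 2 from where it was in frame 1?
2.8

The blue square moved from (5.8, 14.6) to (7.6, 12.4), a distance of √(1.8² + 2.2²) ≈ 2.8.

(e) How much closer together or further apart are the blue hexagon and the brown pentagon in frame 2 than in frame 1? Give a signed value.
-6.9

Distance in frame 1: 9.4. Distance in frame 2: 2.5.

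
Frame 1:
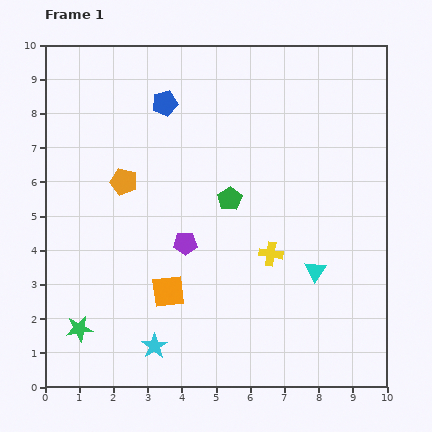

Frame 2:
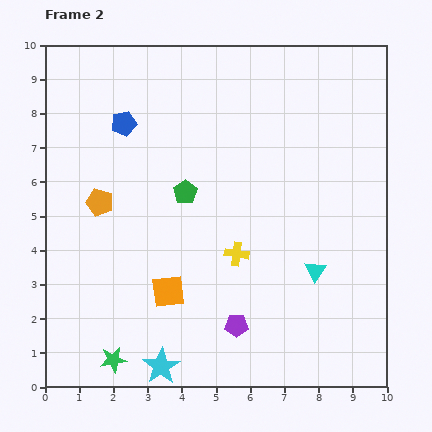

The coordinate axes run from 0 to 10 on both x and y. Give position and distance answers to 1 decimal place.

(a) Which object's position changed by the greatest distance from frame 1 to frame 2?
the purple pentagon

(moved 2.8; next 1.3)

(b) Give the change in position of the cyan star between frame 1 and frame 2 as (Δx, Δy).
(0.2, -0.6)

The cyan star was at (3.2, 1.2) in frame 1 and (3.4, 0.6) in frame 2.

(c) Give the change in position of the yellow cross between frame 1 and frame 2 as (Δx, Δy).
(-1.0, 0.0)

The yellow cross was at (6.6, 3.9) in frame 1 and (5.6, 3.9) in frame 2.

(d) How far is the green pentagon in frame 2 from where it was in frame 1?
1.3

The green pentagon moved from (5.4, 5.5) to (4.1, 5.7), a distance of √(1.3² + 0.2²) ≈ 1.3.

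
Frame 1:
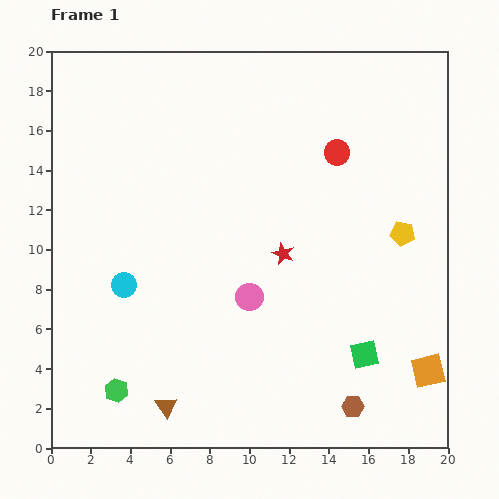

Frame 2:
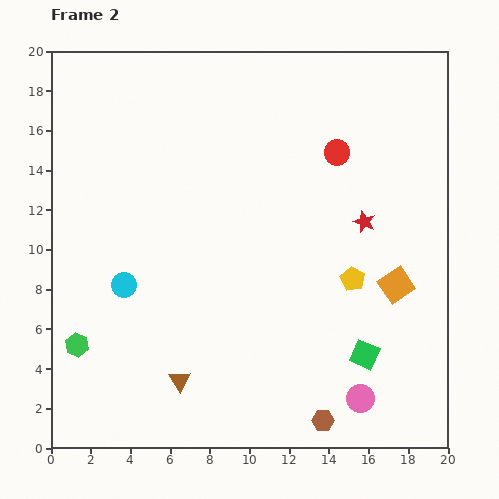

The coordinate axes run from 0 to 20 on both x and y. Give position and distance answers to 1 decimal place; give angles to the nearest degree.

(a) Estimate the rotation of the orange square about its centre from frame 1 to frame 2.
21° counter-clockwise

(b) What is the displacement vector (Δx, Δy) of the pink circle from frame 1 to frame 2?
(5.6, -5.1)

The pink circle was at (10.0, 7.6) in frame 1 and (15.6, 2.5) in frame 2.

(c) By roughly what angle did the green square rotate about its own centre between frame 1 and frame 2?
36° clockwise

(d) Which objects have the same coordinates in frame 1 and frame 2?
the red circle, the green square, the cyan circle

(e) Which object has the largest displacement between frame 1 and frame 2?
the pink circle

(moved 7.6; next 4.6)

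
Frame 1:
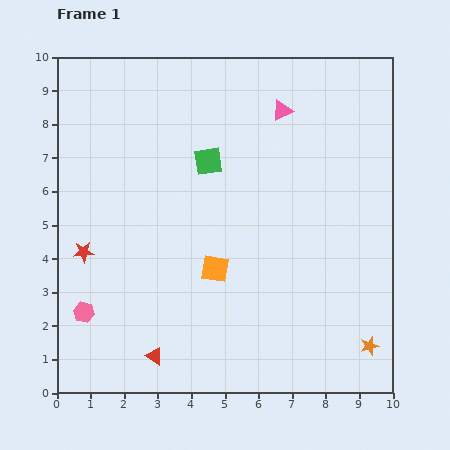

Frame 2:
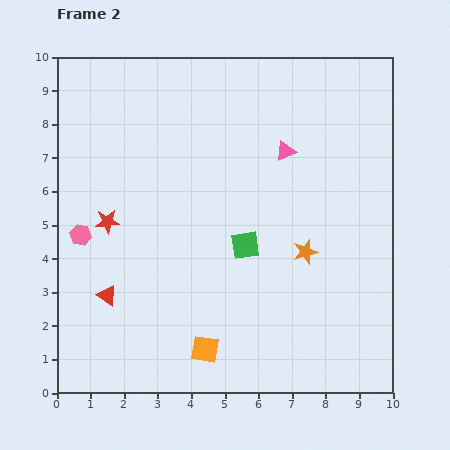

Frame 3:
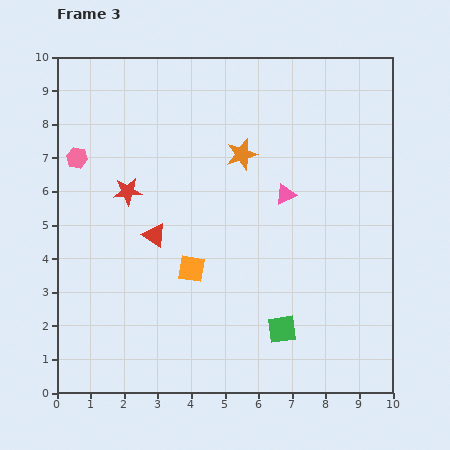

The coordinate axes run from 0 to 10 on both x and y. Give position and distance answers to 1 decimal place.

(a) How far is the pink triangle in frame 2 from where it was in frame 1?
1.2

The pink triangle moved from (6.7, 8.4) to (6.8, 7.2), a distance of √(0.1² + 1.2²) ≈ 1.2.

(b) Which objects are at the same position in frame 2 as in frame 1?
none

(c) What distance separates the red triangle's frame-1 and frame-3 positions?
3.6

The red triangle moved from (2.9, 1.1) to (2.9, 4.7), a distance of √(0.0² + 3.6²) ≈ 3.6.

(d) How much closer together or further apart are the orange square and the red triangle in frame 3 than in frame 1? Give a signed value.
-1.7

Distance in frame 1: 3.2. Distance in frame 3: 1.5.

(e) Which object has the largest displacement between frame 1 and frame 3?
the orange star

(moved 6.9; next 5.5)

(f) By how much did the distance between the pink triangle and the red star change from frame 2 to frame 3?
-1.0

Distance in frame 2: 5.7. Distance in frame 3: 4.7.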